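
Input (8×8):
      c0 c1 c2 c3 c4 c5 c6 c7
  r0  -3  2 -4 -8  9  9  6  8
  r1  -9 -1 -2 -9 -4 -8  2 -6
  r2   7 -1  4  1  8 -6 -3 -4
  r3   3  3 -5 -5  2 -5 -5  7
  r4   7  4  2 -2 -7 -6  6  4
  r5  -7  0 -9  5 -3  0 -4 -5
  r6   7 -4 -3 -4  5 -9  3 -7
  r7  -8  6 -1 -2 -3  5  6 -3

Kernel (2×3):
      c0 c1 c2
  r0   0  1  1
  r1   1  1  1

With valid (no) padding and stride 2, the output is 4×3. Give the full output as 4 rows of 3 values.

-14 -14 5
4 1 -17
-10 -16 -7
-10 -5 2

Output[0,0]: The receptive field on the input at this output position is [-3 2 -4 / -9 -1 -2]. Elementwise product with the kernel and sum: 2·1 + -4·1 + -9·1 + -1·1 + -2·1.
Output[0,1]: The receptive field on the input at this output position is [-4 -8 9 / -2 -9 -4]. Elementwise product with the kernel and sum: -8·1 + 9·1 + -2·1 + -9·1 + -4·1.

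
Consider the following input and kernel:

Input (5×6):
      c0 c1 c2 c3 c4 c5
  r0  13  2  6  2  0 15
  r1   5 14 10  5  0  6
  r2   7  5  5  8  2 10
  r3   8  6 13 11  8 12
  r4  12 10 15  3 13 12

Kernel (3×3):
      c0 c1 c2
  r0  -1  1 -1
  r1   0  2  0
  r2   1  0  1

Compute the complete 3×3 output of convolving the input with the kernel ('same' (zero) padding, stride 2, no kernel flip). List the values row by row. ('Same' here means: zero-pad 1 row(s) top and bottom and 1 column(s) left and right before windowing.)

40 31 11
11 18 16
26 26 11

Output[0,0]: The receptive field on the zero-padded input at this output position is [0 0 0 / 0 13 2 / 0 5 14]. Elementwise product with the kernel and sum: 0·-1 + 0·1 + 0·-1 + 13·2 + 0·1 + 14·1.
Output[0,1]: The receptive field on the zero-padded input at this output position is [0 0 0 / 2 6 2 / 14 10 5]. Elementwise product with the kernel and sum: 0·-1 + 0·1 + 0·-1 + 6·2 + 14·1 + 5·1.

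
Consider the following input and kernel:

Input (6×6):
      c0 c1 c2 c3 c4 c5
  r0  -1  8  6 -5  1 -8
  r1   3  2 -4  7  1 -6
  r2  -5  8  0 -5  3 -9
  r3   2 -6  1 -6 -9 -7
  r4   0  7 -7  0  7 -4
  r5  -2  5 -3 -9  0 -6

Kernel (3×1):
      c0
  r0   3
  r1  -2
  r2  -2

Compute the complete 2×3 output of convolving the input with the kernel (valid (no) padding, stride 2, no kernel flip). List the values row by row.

1 26 -5
-19 12 13

Output[0,0]: The receptive field on the input at this output position is [-1 / 3 / -5]. Elementwise product with the kernel and sum: -1·3 + 3·-2 + -5·-2.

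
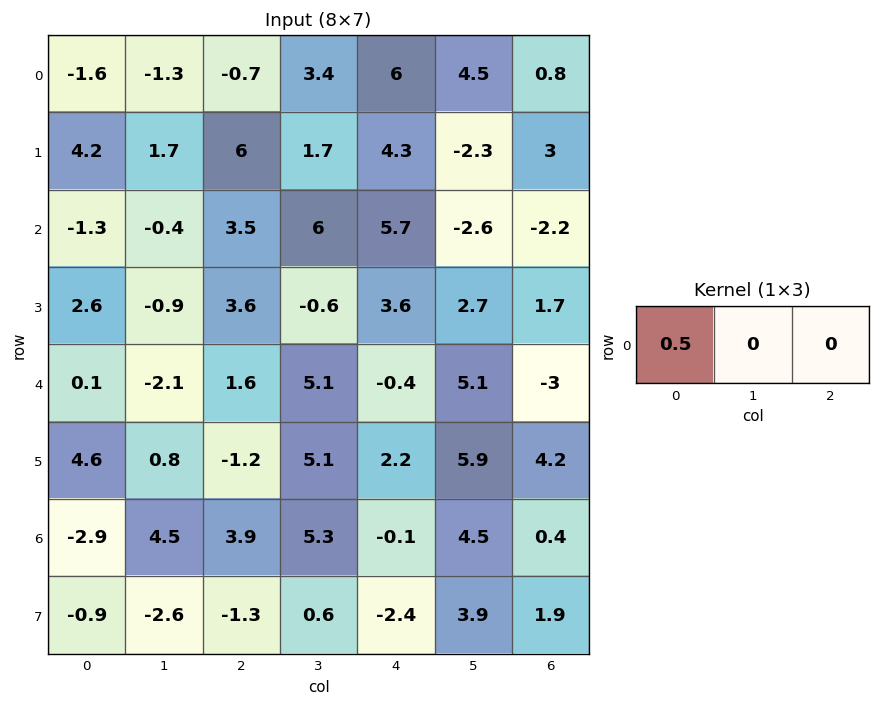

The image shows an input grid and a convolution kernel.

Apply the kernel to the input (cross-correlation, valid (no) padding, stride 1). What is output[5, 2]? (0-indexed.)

-0.6

The receptive field on the input at this output position is [-1.2 5.1 2.2]. Elementwise product with the kernel and sum: -1.2·0.5.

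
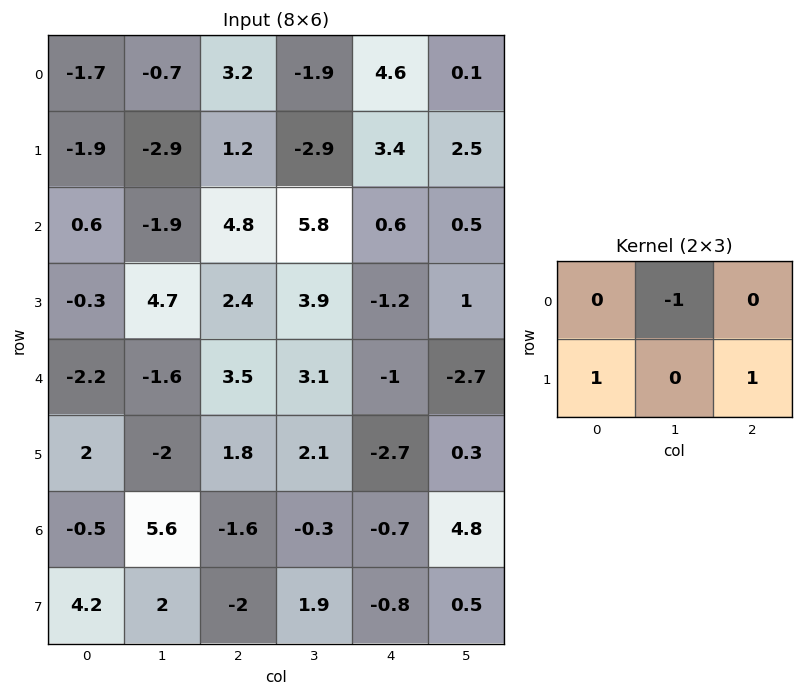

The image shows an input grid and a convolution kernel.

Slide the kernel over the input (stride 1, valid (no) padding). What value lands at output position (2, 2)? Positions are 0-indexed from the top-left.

The receptive field on the input at this output position is [4.8 5.8 0.6 / 2.4 3.9 -1.2]. Elementwise product with the kernel and sum: 5.8·-1 + 2.4·1 + -1.2·1.

-4.6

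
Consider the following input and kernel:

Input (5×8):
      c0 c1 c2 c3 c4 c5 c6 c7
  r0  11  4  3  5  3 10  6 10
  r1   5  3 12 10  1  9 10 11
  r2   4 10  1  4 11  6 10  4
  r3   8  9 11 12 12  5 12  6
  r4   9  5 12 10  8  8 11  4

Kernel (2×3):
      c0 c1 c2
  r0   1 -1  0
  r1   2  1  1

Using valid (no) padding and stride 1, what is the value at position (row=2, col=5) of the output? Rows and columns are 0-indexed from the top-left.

24

The receptive field on the input at this output position is [6 10 4 / 5 12 6]. Elementwise product with the kernel and sum: 6·1 + 10·-1 + 5·2 + 12·1 + 6·1.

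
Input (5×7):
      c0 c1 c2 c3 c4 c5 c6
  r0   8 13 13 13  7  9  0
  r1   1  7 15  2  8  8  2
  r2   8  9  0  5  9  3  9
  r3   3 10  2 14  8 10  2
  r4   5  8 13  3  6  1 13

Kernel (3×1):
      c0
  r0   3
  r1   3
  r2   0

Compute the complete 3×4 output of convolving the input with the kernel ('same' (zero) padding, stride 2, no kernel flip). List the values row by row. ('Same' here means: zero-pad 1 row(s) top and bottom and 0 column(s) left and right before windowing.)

Output[0,0]: The receptive field on the zero-padded input at this output position is [0 / 8 / 1]. Elementwise product with the kernel and sum: 0·3 + 8·3.

24 39 21 0
27 45 51 33
24 45 42 45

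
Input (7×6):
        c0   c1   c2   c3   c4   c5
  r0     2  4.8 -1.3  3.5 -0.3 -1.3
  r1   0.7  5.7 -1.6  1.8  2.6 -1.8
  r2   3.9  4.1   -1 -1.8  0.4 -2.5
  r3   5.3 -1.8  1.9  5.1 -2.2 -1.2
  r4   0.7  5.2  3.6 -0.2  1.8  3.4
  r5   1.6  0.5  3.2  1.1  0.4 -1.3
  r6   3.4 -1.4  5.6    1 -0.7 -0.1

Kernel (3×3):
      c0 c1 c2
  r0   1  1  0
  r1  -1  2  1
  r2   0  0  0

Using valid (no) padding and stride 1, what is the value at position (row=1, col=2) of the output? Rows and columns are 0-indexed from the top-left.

-2

The receptive field on the input at this output position is [-1.6 1.8 2.6 / -1 -1.8 0.4 / 1.9 5.1 -2.2]. Elementwise product with the kernel and sum: -1.6·1 + 1.8·1 + -1·-1 + -1.8·2 + 0.4·1.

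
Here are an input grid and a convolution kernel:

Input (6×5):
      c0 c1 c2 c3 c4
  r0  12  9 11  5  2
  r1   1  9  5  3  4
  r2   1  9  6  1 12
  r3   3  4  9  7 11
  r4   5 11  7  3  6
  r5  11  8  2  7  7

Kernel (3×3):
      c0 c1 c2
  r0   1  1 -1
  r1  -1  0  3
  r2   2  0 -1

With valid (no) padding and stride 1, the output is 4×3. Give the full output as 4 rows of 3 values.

20 32 21
19 6 41
31 50 27
34 13 13

Output[0,0]: The receptive field on the input at this output position is [12 9 11 / 1 9 5 / 1 9 6]. Elementwise product with the kernel and sum: 12·1 + 9·1 + 11·-1 + 1·-1 + 5·3 + 1·2 + 6·-1.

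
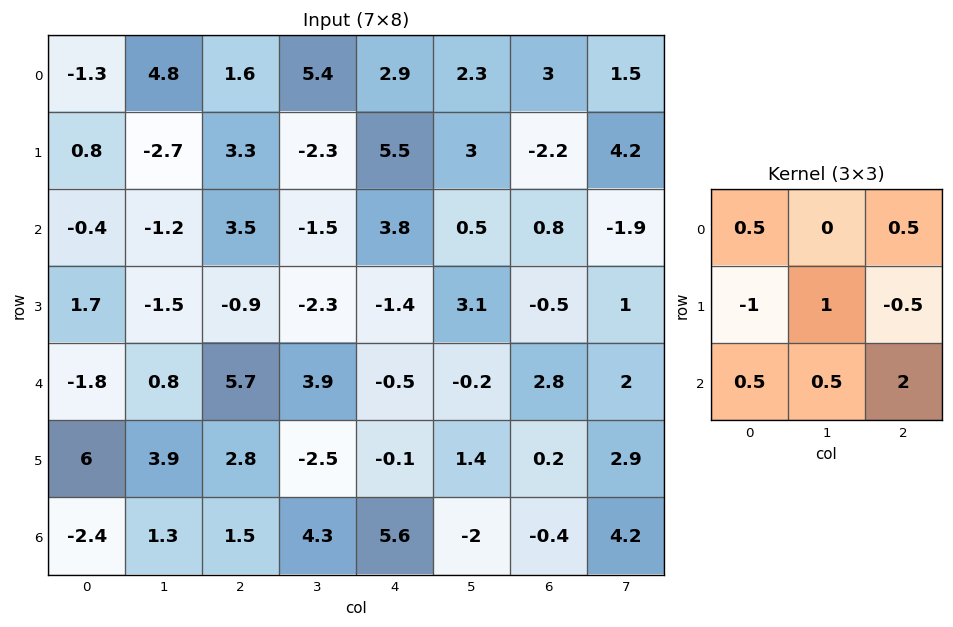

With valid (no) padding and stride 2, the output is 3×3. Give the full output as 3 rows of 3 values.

1.2 2.5 5.3
9.7 6.75 12.3
0.9 11.45 3.55

Output[0,0]: The receptive field on the input at this output position is [-1.3 4.8 1.6 / 0.8 -2.7 3.3 / -0.4 -1.2 3.5]. Elementwise product with the kernel and sum: -1.3·0.5 + 1.6·0.5 + 0.8·-1 + -2.7·1 + 3.3·-0.5 + -0.4·0.5 + -1.2·0.5 + 3.5·2.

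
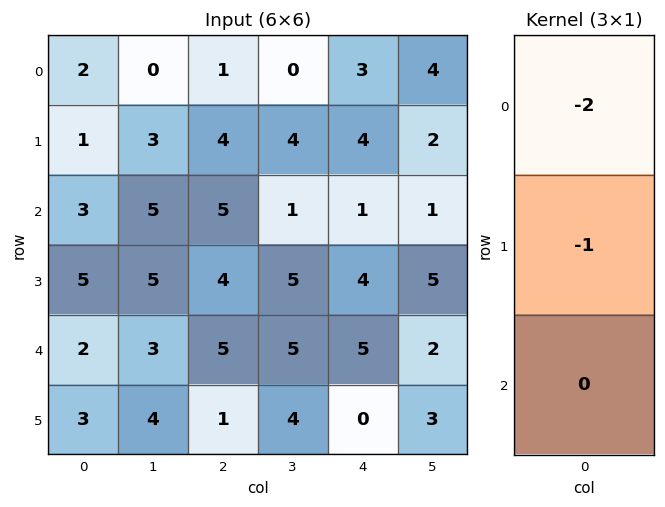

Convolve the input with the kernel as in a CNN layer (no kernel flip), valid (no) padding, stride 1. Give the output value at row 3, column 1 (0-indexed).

The receptive field on the input at this output position is [5 / 3 / 4]. Elementwise product with the kernel and sum: 5·-2 + 3·-1.

-13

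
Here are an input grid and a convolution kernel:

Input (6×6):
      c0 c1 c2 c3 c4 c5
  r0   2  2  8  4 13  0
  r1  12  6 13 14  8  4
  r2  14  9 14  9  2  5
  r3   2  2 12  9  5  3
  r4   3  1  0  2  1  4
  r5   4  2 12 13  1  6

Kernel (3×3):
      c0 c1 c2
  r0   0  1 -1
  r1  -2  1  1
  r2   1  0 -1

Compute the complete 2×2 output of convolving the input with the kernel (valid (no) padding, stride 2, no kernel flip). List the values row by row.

Output[0,0]: The receptive field on the input at this output position is [2 2 8 / 12 6 13 / 14 9 14]. Elementwise product with the kernel and sum: 2·1 + 8·-1 + 12·-2 + 6·1 + 13·1 + 14·1 + 14·-1.
Output[0,1]: The receptive field on the input at this output position is [8 4 13 / 13 14 8 / 14 9 2]. Elementwise product with the kernel and sum: 4·1 + 13·-1 + 13·-2 + 14·1 + 8·1 + 14·1 + 2·-1.

-11 -1
8 -4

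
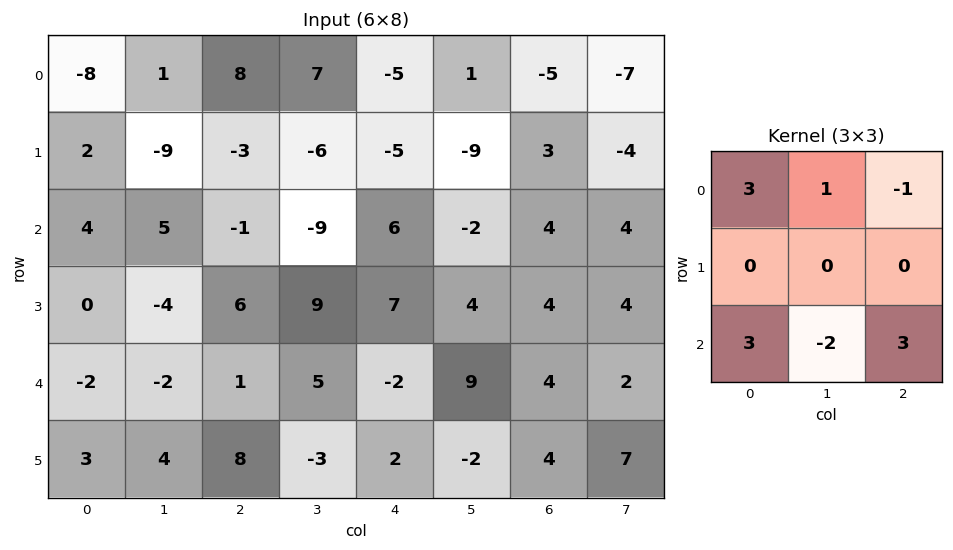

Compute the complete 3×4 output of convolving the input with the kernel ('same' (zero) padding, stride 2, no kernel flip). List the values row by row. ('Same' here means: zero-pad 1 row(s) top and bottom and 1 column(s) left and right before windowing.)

-31 -39 -35 -45
-1 -21 11 -4
10 -28 11 19

Output[0,0]: The receptive field on the zero-padded input at this output position is [0 0 0 / 0 -8 1 / 0 2 -9]. Elementwise product with the kernel and sum: 0·3 + 0·1 + 0·-1 + 0·3 + 2·-2 + -9·3.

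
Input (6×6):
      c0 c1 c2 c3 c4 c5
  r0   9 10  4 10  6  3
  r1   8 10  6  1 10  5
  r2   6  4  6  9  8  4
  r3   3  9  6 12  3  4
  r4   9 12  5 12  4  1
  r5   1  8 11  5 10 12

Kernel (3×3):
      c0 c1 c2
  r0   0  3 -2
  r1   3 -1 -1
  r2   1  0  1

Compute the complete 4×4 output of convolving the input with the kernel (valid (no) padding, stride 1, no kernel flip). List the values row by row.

42 28 39 13
35 34 -7 51
8 33 23 58
37 26 50 49

Output[0,0]: The receptive field on the input at this output position is [9 10 4 / 8 10 6 / 6 4 6]. Elementwise product with the kernel and sum: 10·3 + 4·-2 + 8·3 + 10·-1 + 6·-1 + 6·1 + 6·1.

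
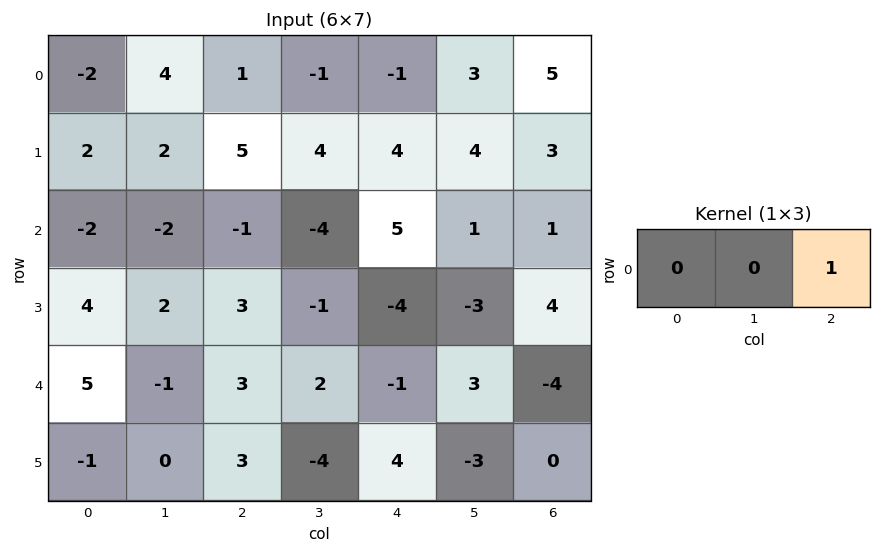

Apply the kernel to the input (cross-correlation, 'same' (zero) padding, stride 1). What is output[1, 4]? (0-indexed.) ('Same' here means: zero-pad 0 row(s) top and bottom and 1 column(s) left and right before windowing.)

The receptive field on the zero-padded input at this output position is [4 4 4]. Elementwise product with the kernel and sum: 4·1.

4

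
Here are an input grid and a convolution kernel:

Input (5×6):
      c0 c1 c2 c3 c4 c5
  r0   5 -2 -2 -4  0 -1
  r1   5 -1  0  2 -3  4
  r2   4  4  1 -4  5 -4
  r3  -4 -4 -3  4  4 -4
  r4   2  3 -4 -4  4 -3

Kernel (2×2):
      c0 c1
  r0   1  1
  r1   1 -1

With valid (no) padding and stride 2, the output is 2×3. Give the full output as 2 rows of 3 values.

Output[0,0]: The receptive field on the input at this output position is [5 -2 / 5 -1]. Elementwise product with the kernel and sum: 5·1 + -2·1 + 5·1 + -1·-1.

9 -8 -8
8 -10 9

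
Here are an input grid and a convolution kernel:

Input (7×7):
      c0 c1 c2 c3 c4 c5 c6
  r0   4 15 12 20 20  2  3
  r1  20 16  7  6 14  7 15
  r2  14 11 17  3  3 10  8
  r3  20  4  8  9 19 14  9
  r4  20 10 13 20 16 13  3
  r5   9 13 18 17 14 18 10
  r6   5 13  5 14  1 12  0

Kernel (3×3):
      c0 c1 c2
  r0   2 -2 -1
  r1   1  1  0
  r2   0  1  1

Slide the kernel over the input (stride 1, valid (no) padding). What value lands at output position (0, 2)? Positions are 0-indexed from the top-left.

-17

The receptive field on the input at this output position is [12 20 20 / 7 6 14 / 17 3 3]. Elementwise product with the kernel and sum: 12·2 + 20·-2 + 20·-1 + 7·1 + 6·1 + 3·1 + 3·1.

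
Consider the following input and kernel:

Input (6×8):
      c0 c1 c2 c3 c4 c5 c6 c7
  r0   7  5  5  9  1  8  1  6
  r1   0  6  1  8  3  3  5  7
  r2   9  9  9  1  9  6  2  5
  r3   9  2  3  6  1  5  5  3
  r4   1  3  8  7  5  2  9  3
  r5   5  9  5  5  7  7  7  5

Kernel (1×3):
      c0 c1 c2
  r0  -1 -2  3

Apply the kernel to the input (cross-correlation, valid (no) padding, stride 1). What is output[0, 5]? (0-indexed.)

The receptive field on the input at this output position is [8 1 6]. Elementwise product with the kernel and sum: 8·-1 + 1·-2 + 6·3.

8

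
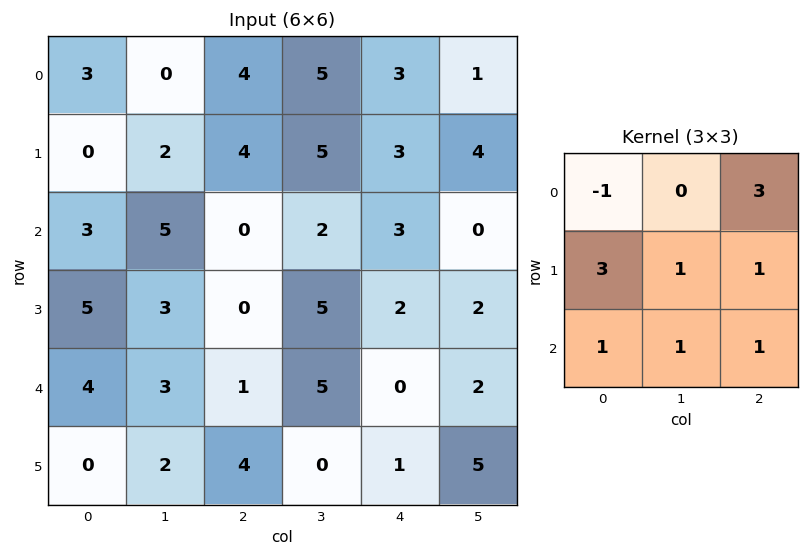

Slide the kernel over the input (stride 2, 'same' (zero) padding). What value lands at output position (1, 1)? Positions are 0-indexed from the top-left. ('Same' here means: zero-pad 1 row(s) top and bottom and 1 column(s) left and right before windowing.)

The receptive field on the zero-padded input at this output position is [2 4 5 / 5 0 2 / 3 0 5]. Elementwise product with the kernel and sum: 2·-1 + 5·3 + 5·3 + 0·1 + 2·1 + 3·1 + 0·1 + 5·1.

38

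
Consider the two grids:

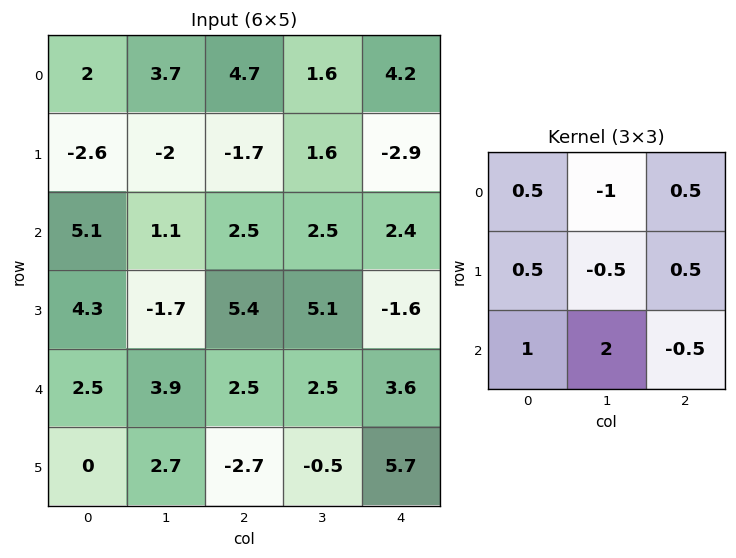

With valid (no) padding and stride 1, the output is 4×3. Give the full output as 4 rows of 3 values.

4.55 3.45 6.05
1.3 8.6 13.7
17.45 5.95 5
13.85 -4.2 -7.95

Output[0,0]: The receptive field on the input at this output position is [2 3.7 4.7 / -2.6 -2 -1.7 / 5.1 1.1 2.5]. Elementwise product with the kernel and sum: 2·0.5 + 3.7·-1 + 4.7·0.5 + -2.6·0.5 + -2·-0.5 + -1.7·0.5 + 5.1·1 + 1.1·2 + 2.5·-0.5.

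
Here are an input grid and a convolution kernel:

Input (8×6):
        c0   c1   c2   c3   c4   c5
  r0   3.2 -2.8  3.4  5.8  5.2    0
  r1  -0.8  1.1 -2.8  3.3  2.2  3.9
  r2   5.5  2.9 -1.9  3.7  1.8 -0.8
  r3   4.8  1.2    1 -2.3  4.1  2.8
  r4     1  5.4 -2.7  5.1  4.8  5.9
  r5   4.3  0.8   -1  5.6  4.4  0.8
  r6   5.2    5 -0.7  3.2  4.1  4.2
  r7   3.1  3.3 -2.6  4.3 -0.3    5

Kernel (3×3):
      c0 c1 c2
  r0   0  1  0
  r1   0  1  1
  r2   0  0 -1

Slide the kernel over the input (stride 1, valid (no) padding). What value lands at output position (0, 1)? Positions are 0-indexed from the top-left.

The receptive field on the input at this output position is [-2.8 3.4 5.8 / 1.1 -2.8 3.3 / 2.9 -1.9 3.7]. Elementwise product with the kernel and sum: 3.4·1 + -2.8·1 + 3.3·1 + 3.7·-1.

0.2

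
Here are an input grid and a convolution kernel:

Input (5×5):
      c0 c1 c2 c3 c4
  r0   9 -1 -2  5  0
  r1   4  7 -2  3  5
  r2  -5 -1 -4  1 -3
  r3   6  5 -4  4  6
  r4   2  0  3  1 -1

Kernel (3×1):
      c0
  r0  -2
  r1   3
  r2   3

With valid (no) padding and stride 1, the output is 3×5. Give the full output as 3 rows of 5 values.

Output[0,0]: The receptive field on the input at this output position is [9 / 4 / -5]. Elementwise product with the kernel and sum: 9·-2 + 4·3 + -5·3.

-21 20 -14 2 6
-5 -2 -20 9 -1
34 17 5 13 21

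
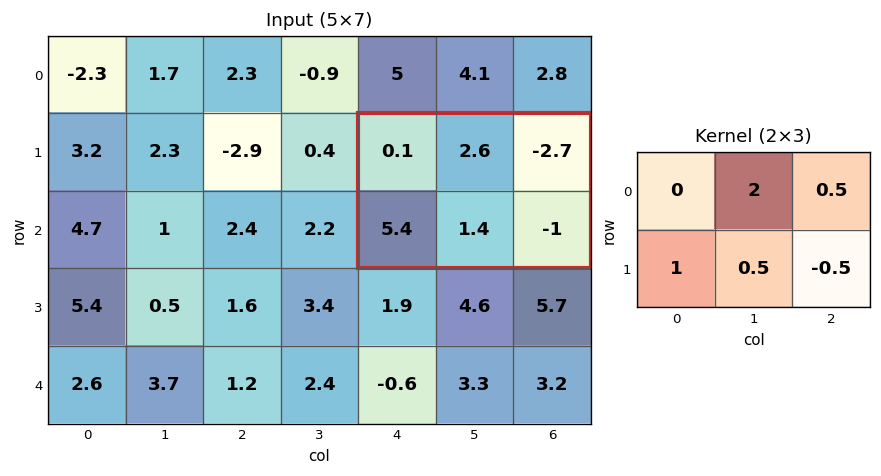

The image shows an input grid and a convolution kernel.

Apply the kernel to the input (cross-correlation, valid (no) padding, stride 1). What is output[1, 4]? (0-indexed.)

10.45

The receptive field on the input at this output position is [0.1 2.6 -2.7 / 5.4 1.4 -1]. Elementwise product with the kernel and sum: 2.6·2 + -2.7·0.5 + 5.4·1 + 1.4·0.5 + -1·-0.5.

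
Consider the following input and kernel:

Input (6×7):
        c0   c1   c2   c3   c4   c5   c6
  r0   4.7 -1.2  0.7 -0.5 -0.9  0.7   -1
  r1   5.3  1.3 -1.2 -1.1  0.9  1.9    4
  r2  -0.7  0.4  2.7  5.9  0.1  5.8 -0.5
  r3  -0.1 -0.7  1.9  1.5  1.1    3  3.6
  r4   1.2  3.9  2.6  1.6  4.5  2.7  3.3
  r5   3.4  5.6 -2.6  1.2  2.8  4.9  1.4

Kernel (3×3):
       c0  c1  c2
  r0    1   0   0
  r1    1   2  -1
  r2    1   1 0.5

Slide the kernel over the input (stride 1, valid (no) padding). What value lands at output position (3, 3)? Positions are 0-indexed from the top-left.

15.85

The receptive field on the input at this output position is [1.5 1.1 3 / 1.6 4.5 2.7 / 1.2 2.8 4.9]. Elementwise product with the kernel and sum: 1.5·1 + 1.6·1 + 4.5·2 + 2.7·-1 + 1.2·1 + 2.8·1 + 4.9·0.5.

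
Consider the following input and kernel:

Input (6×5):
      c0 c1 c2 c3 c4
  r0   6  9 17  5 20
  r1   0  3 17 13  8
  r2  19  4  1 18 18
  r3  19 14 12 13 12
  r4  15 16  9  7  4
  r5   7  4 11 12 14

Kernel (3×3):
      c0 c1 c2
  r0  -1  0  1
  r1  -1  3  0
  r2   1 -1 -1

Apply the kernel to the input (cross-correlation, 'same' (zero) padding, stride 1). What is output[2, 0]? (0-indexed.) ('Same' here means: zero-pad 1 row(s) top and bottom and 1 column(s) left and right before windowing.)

27

The receptive field on the zero-padded input at this output position is [0 0 3 / 0 19 4 / 0 19 14]. Elementwise product with the kernel and sum: 0·-1 + 3·1 + 0·-1 + 19·3 + 0·1 + 19·-1 + 14·-1.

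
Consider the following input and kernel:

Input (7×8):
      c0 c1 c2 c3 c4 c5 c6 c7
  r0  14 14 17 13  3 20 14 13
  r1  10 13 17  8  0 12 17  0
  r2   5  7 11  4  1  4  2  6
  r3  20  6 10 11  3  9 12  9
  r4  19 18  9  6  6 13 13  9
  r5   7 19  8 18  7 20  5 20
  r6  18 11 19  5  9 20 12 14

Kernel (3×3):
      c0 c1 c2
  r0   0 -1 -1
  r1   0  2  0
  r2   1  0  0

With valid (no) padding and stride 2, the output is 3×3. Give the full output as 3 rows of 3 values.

Output[0,0]: The receptive field on the input at this output position is [14 14 17 / 10 13 17 / 5 7 11]. Elementwise product with the kernel and sum: 14·-1 + 17·-1 + 13·2 + 5·1.

0 11 -9
13 26 18
29 43 23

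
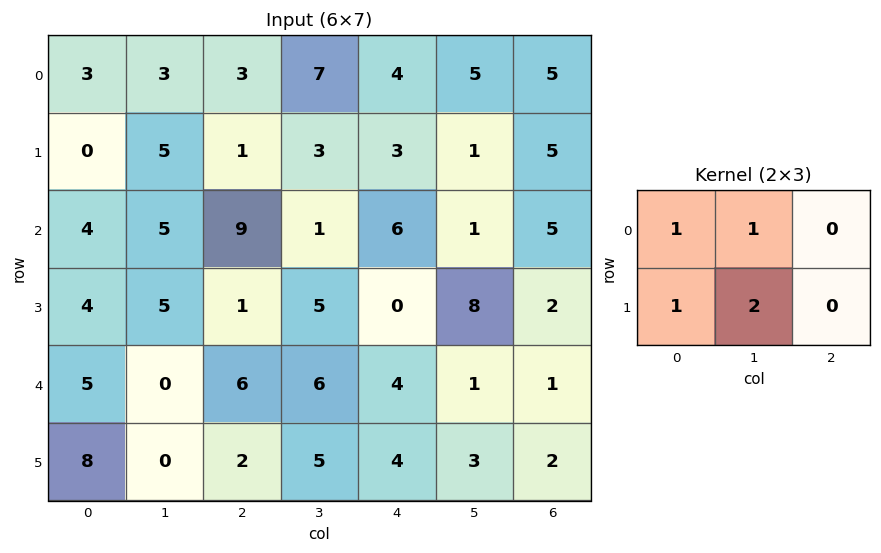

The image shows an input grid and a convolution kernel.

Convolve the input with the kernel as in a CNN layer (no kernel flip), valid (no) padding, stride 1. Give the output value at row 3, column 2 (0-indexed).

24

The receptive field on the input at this output position is [1 5 0 / 6 6 4]. Elementwise product with the kernel and sum: 1·1 + 5·1 + 6·1 + 6·2.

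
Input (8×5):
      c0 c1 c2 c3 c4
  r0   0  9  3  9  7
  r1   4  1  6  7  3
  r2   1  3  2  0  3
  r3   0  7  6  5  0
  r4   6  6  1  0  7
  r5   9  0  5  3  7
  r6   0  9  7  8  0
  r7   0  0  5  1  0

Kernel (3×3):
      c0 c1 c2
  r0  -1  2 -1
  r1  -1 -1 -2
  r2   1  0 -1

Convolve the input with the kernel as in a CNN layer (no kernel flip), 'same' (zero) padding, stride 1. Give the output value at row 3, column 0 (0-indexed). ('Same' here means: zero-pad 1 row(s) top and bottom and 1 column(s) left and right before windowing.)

The receptive field on the zero-padded input at this output position is [0 1 3 / 0 0 7 / 0 6 6]. Elementwise product with the kernel and sum: 0·-1 + 1·2 + 3·-1 + 0·-1 + 0·-1 + 7·-2 + 0·1 + 6·-1.

-21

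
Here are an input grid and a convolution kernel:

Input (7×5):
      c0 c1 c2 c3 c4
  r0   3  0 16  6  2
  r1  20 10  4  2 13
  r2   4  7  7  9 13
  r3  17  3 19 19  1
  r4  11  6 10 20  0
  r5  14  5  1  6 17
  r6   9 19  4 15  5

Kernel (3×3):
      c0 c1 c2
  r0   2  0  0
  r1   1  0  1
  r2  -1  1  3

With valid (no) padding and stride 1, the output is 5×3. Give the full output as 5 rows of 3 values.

Output[0,0]: The receptive field on the input at this output position is [3 0 16 / 20 10 4 / 4 7 7]. Elementwise product with the kernel and sum: 3·2 + 20·1 + 4·1 + 4·-1 + 7·1 + 7·3.

54 39 90
94 109 31
69 100 44
49 46 104
59 53 64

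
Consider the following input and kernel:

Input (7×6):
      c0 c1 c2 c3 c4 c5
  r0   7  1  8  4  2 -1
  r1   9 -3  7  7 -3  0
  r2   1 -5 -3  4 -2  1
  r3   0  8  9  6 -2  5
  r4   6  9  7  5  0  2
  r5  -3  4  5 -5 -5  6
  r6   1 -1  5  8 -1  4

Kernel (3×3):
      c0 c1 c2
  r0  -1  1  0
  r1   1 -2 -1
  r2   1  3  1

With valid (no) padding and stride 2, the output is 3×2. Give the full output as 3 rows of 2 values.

-15 -1
9 28
-10 46

Output[0,0]: The receptive field on the input at this output position is [7 1 8 / 9 -3 7 / 1 -5 -3]. Elementwise product with the kernel and sum: 7·-1 + 1·1 + 9·1 + -3·-2 + 7·-1 + 1·1 + -5·3 + -3·1.
Output[0,1]: The receptive field on the input at this output position is [8 4 2 / 7 7 -3 / -3 4 -2]. Elementwise product with the kernel and sum: 8·-1 + 4·1 + 7·1 + 7·-2 + -3·-1 + -3·1 + 4·3 + -2·1.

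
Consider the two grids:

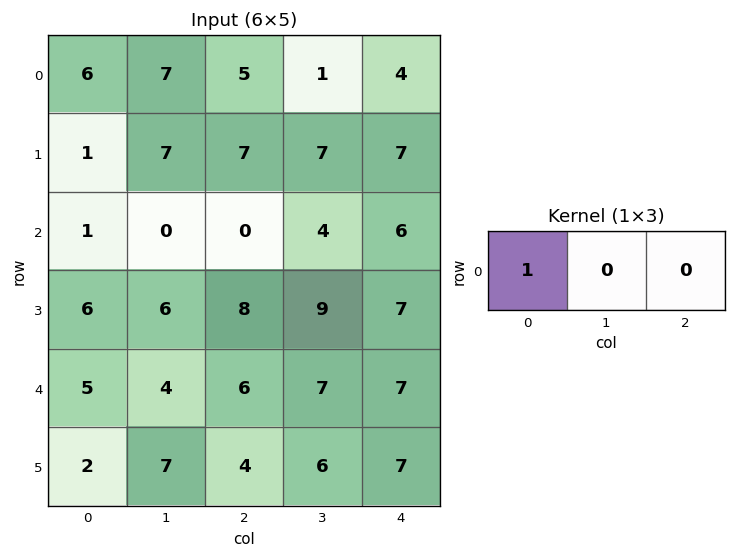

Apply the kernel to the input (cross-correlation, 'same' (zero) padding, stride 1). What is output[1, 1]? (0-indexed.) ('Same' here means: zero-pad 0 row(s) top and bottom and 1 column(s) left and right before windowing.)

The receptive field on the zero-padded input at this output position is [1 7 7]. Elementwise product with the kernel and sum: 1·1.

1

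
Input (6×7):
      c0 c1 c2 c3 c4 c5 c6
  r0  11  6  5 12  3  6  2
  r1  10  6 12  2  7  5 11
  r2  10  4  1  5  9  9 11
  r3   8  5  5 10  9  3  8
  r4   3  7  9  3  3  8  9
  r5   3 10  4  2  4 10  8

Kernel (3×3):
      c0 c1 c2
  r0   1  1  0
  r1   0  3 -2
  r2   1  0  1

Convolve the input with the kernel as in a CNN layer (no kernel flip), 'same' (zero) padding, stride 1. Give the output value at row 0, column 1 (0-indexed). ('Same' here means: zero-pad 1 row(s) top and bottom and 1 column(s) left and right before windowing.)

The receptive field on the zero-padded input at this output position is [0 0 0 / 11 6 5 / 10 6 12]. Elementwise product with the kernel and sum: 0·1 + 0·1 + 6·3 + 5·-2 + 10·1 + 12·1.

30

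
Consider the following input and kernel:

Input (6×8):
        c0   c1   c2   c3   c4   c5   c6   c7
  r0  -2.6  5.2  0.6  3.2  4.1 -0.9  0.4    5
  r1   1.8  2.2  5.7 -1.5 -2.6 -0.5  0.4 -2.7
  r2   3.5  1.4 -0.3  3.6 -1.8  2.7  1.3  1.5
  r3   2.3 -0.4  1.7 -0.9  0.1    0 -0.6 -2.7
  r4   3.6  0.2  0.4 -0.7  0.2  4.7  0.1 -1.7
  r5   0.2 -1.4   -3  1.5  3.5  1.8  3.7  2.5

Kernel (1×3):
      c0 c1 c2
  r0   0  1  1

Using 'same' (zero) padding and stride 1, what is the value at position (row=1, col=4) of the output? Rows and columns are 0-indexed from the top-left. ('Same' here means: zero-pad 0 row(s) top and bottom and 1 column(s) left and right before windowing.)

-3.1

The receptive field on the zero-padded input at this output position is [-1.5 -2.6 -0.5]. Elementwise product with the kernel and sum: -2.6·1 + -0.5·1.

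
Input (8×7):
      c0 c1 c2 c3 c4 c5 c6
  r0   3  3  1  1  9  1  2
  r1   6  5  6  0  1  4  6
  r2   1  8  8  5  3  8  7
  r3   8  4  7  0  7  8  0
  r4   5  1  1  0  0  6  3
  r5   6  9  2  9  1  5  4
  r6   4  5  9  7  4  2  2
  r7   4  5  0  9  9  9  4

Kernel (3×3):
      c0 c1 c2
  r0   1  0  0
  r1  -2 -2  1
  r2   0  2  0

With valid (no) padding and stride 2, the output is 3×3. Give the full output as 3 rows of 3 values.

Output[0,0]: The receptive field on the input at this output position is [3 3 1 / 6 5 6 / 1 8 8]. Elementwise product with the kernel and sum: 3·1 + 6·-2 + 5·-2 + 6·1 + 8·2.

3 0 21
-14 1 -15
-13 -6 -4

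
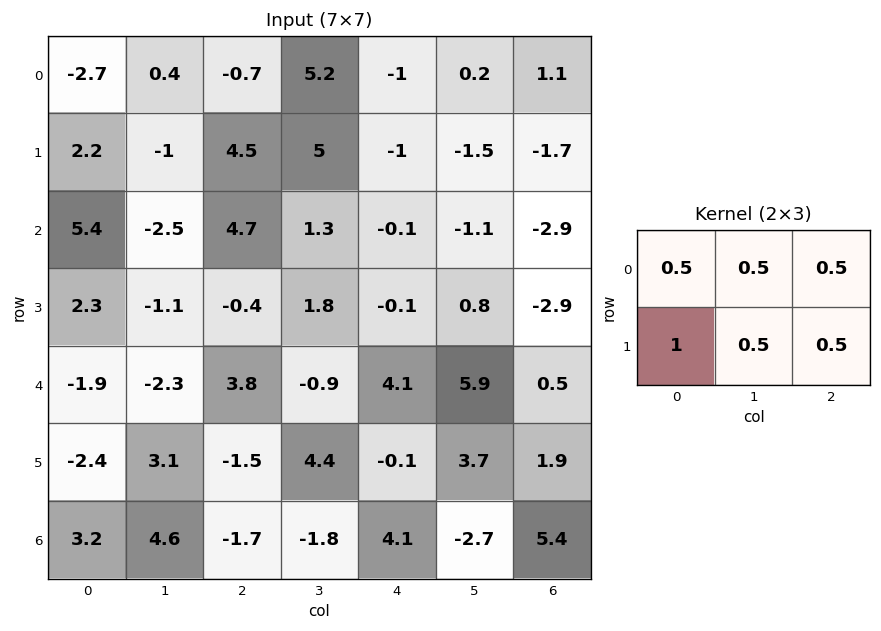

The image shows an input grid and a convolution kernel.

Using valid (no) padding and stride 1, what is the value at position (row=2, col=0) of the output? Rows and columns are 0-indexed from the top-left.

The receptive field on the input at this output position is [5.4 -2.5 4.7 / 2.3 -1.1 -0.4]. Elementwise product with the kernel and sum: 5.4·0.5 + -2.5·0.5 + 4.7·0.5 + 2.3·1 + -1.1·0.5 + -0.4·0.5.

5.35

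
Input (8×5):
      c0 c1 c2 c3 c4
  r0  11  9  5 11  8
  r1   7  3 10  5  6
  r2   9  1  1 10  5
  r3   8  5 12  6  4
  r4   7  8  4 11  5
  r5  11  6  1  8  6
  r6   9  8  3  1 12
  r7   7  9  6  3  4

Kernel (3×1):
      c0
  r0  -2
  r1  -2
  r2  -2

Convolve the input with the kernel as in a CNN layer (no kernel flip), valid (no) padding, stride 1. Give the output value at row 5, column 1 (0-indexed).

-46

The receptive field on the input at this output position is [6 / 8 / 9]. Elementwise product with the kernel and sum: 6·-2 + 8·-2 + 9·-2.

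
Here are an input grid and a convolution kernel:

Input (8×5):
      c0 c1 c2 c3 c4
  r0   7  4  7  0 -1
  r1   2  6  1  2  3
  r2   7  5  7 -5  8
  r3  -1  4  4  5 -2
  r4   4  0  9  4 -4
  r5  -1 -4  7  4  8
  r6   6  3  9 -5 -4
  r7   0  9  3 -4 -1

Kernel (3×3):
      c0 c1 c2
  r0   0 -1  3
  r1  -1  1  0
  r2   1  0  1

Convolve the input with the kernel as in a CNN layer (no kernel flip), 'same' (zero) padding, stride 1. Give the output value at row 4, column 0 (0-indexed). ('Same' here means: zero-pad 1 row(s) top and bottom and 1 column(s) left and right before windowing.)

13

The receptive field on the zero-padded input at this output position is [0 -1 4 / 0 4 0 / 0 -1 -4]. Elementwise product with the kernel and sum: -1·-1 + 4·3 + 0·-1 + 4·1 + 0·1 + -4·1.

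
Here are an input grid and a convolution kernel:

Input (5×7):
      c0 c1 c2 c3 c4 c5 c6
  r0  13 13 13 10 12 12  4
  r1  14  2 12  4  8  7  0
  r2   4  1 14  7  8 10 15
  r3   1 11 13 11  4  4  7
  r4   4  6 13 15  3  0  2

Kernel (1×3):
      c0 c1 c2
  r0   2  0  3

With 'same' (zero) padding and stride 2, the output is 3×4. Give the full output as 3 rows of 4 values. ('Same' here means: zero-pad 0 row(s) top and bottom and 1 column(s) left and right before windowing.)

39 56 56 24
3 23 44 20
18 57 30 0

Output[0,0]: The receptive field on the zero-padded input at this output position is [0 13 13]. Elementwise product with the kernel and sum: 0·2 + 13·3.
Output[0,1]: The receptive field on the zero-padded input at this output position is [13 13 10]. Elementwise product with the kernel and sum: 13·2 + 10·3.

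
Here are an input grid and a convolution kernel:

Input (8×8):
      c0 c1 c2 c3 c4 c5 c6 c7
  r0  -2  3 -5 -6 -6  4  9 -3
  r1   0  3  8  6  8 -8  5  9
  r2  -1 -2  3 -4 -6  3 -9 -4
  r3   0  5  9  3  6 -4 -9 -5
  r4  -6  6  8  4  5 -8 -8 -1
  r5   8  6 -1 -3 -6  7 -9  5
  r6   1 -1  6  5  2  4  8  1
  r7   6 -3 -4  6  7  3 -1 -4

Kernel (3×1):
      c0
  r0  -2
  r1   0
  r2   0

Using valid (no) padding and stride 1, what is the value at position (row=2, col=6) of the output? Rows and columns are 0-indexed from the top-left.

18

The receptive field on the input at this output position is [-9 / -9 / -8]. Elementwise product with the kernel and sum: -9·-2.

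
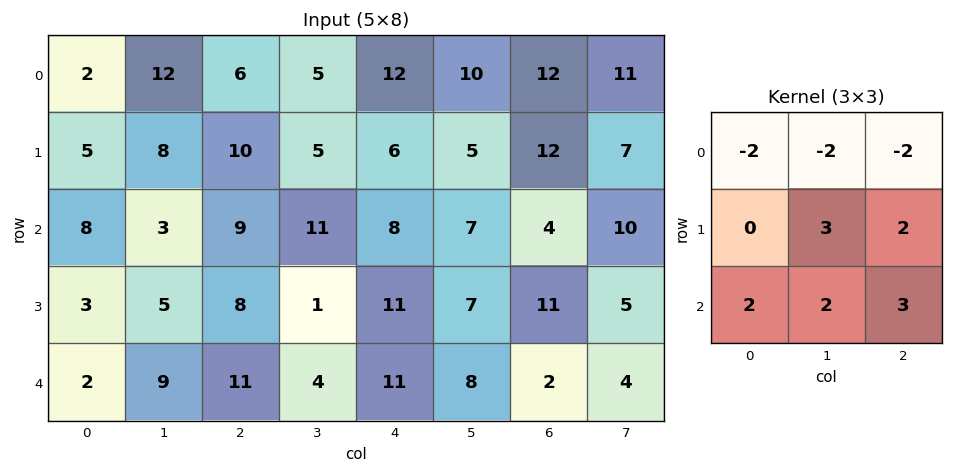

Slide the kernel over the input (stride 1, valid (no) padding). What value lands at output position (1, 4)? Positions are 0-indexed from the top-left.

The receptive field on the input at this output position is [6 5 12 / 8 7 4 / 11 7 11]. Elementwise product with the kernel and sum: 6·-2 + 5·-2 + 12·-2 + 7·3 + 4·2 + 11·2 + 7·2 + 11·3.

52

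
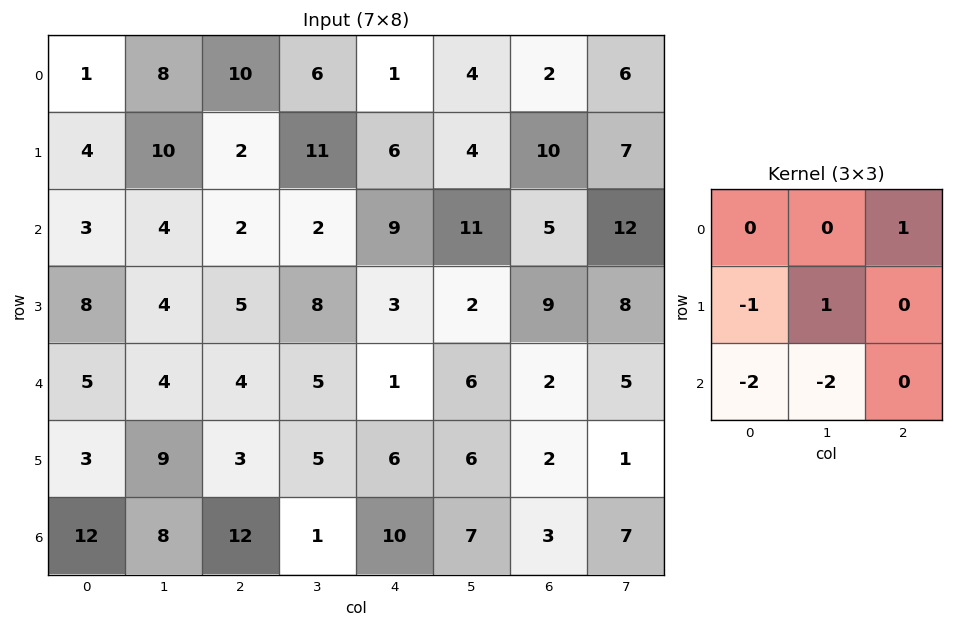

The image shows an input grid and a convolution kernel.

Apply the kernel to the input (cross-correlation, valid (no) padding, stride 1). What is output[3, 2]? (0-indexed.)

The receptive field on the input at this output position is [5 8 3 / 4 5 1 / 3 5 6]. Elementwise product with the kernel and sum: 3·1 + 4·-1 + 5·1 + 3·-2 + 5·-2.

-12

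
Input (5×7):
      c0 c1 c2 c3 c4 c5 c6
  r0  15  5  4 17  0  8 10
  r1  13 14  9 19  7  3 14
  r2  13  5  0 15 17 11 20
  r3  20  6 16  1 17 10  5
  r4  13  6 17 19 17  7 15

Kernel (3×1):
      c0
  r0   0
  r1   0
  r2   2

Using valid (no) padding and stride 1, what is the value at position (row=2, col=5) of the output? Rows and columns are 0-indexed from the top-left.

14

The receptive field on the input at this output position is [11 / 10 / 7]. Elementwise product with the kernel and sum: 7·2.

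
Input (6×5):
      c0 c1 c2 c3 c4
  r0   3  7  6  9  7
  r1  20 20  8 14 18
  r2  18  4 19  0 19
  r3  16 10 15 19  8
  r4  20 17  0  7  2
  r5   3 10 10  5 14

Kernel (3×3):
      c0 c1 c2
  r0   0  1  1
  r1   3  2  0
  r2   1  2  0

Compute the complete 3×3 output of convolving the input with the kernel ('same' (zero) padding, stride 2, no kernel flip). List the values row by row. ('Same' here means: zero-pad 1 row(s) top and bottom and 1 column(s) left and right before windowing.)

46 69 91
108 112 91
72 115 66

Output[0,0]: The receptive field on the zero-padded input at this output position is [0 0 0 / 0 3 7 / 0 20 20]. Elementwise product with the kernel and sum: 0·1 + 0·1 + 0·3 + 3·2 + 0·1 + 20·2.
Output[0,1]: The receptive field on the zero-padded input at this output position is [0 0 0 / 7 6 9 / 20 8 14]. Elementwise product with the kernel and sum: 0·1 + 0·1 + 7·3 + 6·2 + 20·1 + 8·2.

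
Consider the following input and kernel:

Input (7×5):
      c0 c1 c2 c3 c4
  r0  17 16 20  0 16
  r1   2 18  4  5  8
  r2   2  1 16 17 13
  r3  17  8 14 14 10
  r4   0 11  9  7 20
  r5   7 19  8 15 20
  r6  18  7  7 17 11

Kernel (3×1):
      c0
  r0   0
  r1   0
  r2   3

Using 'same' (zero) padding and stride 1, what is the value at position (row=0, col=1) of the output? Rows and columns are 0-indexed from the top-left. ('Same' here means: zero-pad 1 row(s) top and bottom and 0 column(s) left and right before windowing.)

The receptive field on the zero-padded input at this output position is [0 / 16 / 18]. Elementwise product with the kernel and sum: 18·3.

54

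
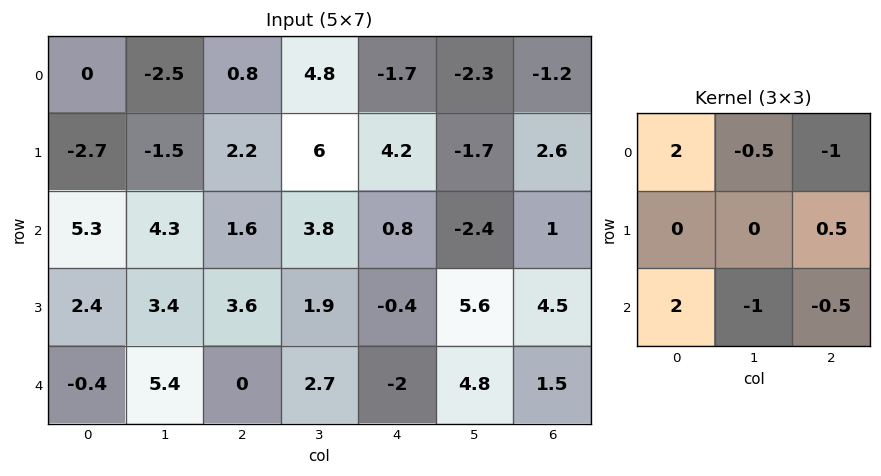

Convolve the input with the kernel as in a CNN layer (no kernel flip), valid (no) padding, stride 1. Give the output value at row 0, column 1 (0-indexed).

-2.1

The receptive field on the input at this output position is [-2.5 0.8 4.8 / -1.5 2.2 6 / 4.3 1.6 3.8]. Elementwise product with the kernel and sum: -2.5·2 + 0.8·-0.5 + 4.8·-1 + 6·0.5 + 4.3·2 + 1.6·-1 + 3.8·-0.5.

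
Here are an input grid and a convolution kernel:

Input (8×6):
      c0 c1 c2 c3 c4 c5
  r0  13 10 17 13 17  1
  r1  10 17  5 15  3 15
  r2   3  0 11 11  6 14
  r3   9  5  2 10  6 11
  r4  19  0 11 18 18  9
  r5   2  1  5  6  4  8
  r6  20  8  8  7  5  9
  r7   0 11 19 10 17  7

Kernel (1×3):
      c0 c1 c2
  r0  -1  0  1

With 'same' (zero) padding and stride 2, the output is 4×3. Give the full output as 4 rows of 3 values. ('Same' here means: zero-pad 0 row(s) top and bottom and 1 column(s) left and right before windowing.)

Output[0,0]: The receptive field on the zero-padded input at this output position is [0 13 10]. Elementwise product with the kernel and sum: 0·-1 + 10·1.

10 3 -12
0 11 3
0 18 -9
8 -1 2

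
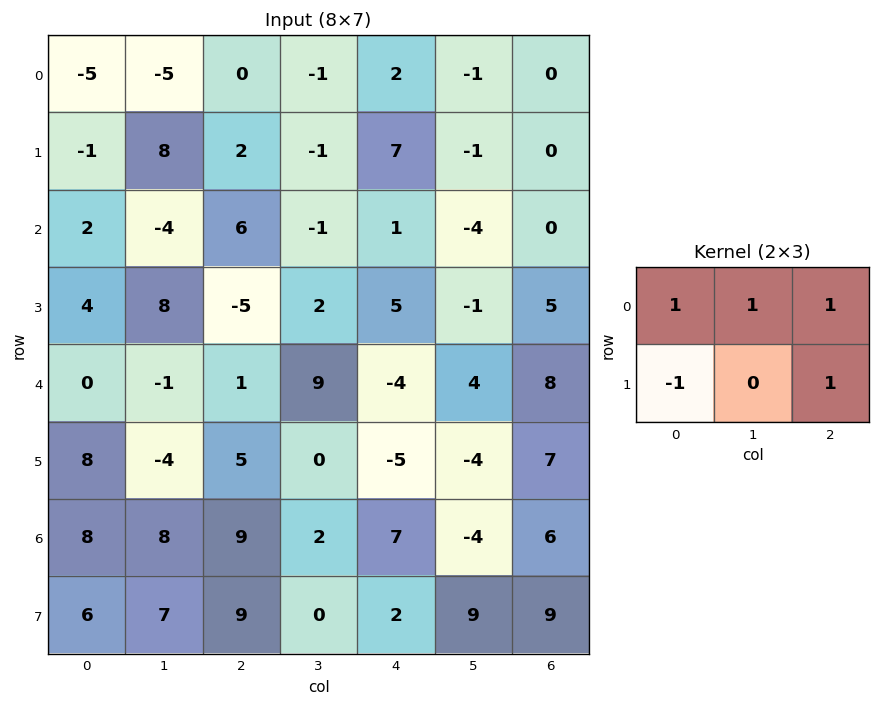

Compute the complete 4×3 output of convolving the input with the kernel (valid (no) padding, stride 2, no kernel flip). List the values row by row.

Output[0,0]: The receptive field on the input at this output position is [-5 -5 0 / -1 8 2]. Elementwise product with the kernel and sum: -5·1 + -5·1 + 0·1 + -1·-1 + 2·1.
Output[0,1]: The receptive field on the input at this output position is [0 -1 2 / 2 -1 7]. Elementwise product with the kernel and sum: 0·1 + -1·1 + 2·1 + 2·-1 + 7·1.

-7 6 -6
-5 16 -3
-3 -4 20
28 11 16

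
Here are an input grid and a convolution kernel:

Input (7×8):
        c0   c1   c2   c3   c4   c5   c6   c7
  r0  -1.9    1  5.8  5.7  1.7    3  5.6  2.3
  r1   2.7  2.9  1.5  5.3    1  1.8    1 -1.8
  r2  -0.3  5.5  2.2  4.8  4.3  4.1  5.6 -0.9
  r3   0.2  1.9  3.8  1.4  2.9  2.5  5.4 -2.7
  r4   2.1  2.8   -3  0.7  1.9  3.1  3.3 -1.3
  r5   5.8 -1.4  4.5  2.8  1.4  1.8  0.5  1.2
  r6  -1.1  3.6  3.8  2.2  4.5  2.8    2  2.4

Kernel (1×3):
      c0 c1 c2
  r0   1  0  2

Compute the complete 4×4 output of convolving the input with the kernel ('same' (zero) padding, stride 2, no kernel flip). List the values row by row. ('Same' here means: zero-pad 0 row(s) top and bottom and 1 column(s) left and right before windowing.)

2 12.4 11.7 7.6
11 15.1 13 2.3
5.6 4.2 6.9 0.5
7.2 8 7.8 7.6

Output[0,0]: The receptive field on the zero-padded input at this output position is [0 -1.9 1]. Elementwise product with the kernel and sum: 0·1 + 1·2.
Output[0,1]: The receptive field on the zero-padded input at this output position is [1 5.8 5.7]. Elementwise product with the kernel and sum: 1·1 + 5.7·2.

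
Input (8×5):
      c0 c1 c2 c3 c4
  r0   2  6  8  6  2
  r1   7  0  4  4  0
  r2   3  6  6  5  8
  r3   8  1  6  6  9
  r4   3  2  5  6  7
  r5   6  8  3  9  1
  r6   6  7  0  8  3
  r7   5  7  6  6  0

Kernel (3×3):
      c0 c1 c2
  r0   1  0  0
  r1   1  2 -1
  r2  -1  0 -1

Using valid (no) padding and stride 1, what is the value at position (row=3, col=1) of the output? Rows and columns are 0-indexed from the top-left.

-10

The receptive field on the input at this output position is [1 6 6 / 2 5 6 / 8 3 9]. Elementwise product with the kernel and sum: 1·1 + 2·1 + 5·2 + 6·-1 + 8·-1 + 9·-1.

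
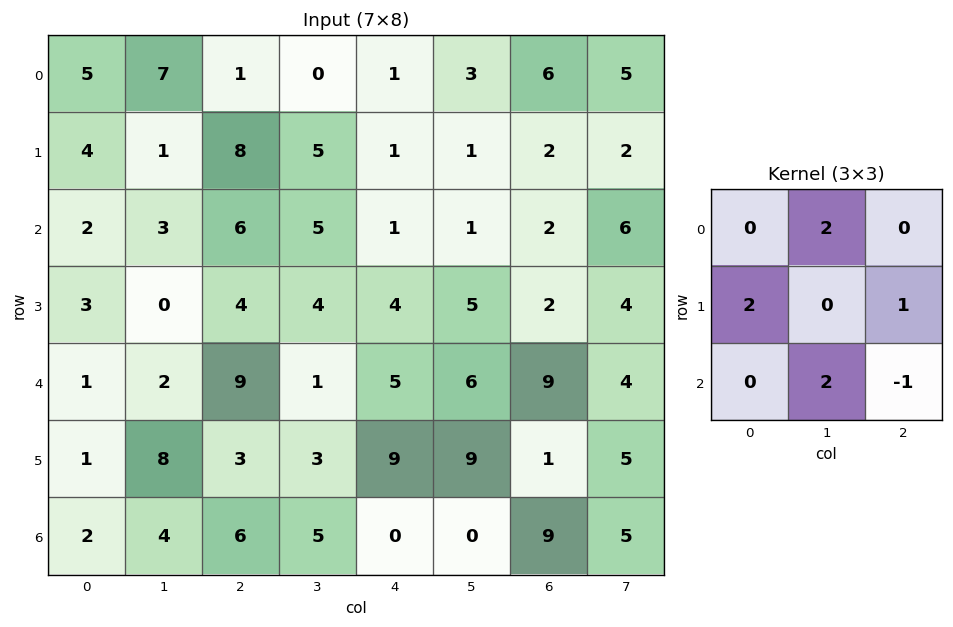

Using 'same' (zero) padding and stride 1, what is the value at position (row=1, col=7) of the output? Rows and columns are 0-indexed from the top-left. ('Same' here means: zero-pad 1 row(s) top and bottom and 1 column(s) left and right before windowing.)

26

The receptive field on the zero-padded input at this output position is [6 5 0 / 2 2 0 / 2 6 0]. Elementwise product with the kernel and sum: 5·2 + 2·2 + 0·1 + 6·2 + 0·-1.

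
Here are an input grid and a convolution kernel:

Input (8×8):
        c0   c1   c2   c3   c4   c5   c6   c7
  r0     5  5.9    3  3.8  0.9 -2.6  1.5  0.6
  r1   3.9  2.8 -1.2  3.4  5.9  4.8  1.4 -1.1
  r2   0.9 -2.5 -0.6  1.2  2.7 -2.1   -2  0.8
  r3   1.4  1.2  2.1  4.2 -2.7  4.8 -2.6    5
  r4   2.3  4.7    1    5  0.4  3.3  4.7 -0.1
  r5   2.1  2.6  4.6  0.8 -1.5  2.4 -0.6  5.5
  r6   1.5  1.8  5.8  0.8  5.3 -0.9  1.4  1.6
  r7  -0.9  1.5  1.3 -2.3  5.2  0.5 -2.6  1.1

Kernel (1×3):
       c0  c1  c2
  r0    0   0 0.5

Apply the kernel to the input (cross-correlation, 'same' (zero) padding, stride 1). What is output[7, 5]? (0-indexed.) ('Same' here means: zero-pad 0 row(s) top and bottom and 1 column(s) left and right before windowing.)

-1.3

The receptive field on the zero-padded input at this output position is [5.2 0.5 -2.6]. Elementwise product with the kernel and sum: -2.6·0.5.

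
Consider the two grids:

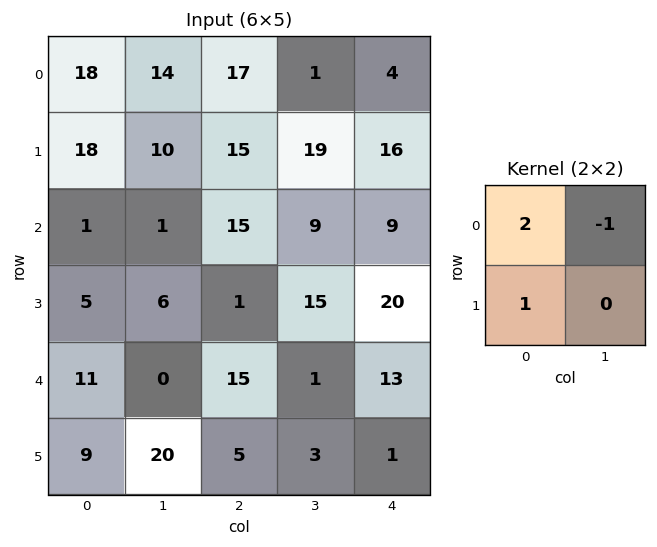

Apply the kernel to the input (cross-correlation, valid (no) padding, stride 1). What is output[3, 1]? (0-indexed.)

The receptive field on the input at this output position is [6 1 / 0 15]. Elementwise product with the kernel and sum: 6·2 + 1·-1 + 0·1.

11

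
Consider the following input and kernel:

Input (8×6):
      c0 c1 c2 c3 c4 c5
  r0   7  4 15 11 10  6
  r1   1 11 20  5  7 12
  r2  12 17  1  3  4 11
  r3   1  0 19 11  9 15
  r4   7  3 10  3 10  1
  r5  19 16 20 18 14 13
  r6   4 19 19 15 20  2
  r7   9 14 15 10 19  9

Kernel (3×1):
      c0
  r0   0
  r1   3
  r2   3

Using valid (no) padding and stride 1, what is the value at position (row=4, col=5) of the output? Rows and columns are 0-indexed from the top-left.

45

The receptive field on the input at this output position is [1 / 13 / 2]. Elementwise product with the kernel and sum: 13·3 + 2·3.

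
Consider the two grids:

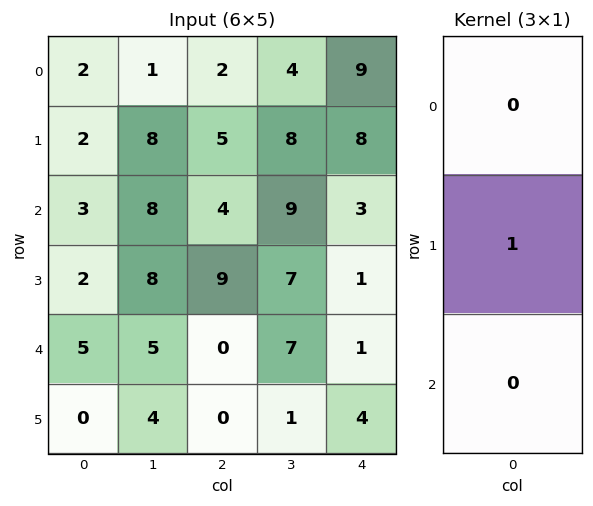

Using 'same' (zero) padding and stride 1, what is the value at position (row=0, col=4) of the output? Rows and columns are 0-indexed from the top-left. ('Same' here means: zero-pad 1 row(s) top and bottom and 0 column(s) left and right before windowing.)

9

The receptive field on the zero-padded input at this output position is [0 / 9 / 8]. Elementwise product with the kernel and sum: 9·1.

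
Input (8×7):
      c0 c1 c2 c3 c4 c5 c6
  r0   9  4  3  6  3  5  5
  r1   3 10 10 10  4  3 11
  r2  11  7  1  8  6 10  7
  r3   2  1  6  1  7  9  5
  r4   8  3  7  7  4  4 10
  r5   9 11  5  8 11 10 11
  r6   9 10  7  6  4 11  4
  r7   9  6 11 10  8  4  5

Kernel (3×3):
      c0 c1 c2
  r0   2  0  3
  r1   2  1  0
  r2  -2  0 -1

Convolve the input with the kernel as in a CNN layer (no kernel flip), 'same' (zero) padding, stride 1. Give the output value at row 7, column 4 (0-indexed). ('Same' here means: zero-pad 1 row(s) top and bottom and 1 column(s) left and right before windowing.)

73

The receptive field on the zero-padded input at this output position is [6 4 11 / 10 8 4 / 0 0 0]. Elementwise product with the kernel and sum: 6·2 + 11·3 + 10·2 + 8·1 + 0·-2 + 0·-1.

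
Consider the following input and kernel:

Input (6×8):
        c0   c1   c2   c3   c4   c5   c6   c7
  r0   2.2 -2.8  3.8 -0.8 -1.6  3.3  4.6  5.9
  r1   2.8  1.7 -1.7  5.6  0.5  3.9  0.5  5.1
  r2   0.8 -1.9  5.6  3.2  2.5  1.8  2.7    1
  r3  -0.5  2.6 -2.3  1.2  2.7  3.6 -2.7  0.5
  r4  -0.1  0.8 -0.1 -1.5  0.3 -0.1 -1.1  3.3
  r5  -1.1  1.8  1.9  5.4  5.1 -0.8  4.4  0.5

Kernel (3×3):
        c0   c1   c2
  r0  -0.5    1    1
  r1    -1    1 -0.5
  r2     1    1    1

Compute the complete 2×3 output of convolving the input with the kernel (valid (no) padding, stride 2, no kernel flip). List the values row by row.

4.15 14.05 18.85
8.15 3.75 4.6

Output[0,0]: The receptive field on the input at this output position is [2.2 -2.8 3.8 / 2.8 1.7 -1.7 / 0.8 -1.9 5.6]. Elementwise product with the kernel and sum: 2.2·-0.5 + -2.8·1 + 3.8·1 + 2.8·-1 + 1.7·1 + -1.7·-0.5 + 0.8·1 + -1.9·1 + 5.6·1.
Output[0,1]: The receptive field on the input at this output position is [3.8 -0.8 -1.6 / -1.7 5.6 0.5 / 5.6 3.2 2.5]. Elementwise product with the kernel and sum: 3.8·-0.5 + -0.8·1 + -1.6·1 + -1.7·-1 + 5.6·1 + 0.5·-0.5 + 5.6·1 + 3.2·1 + 2.5·1.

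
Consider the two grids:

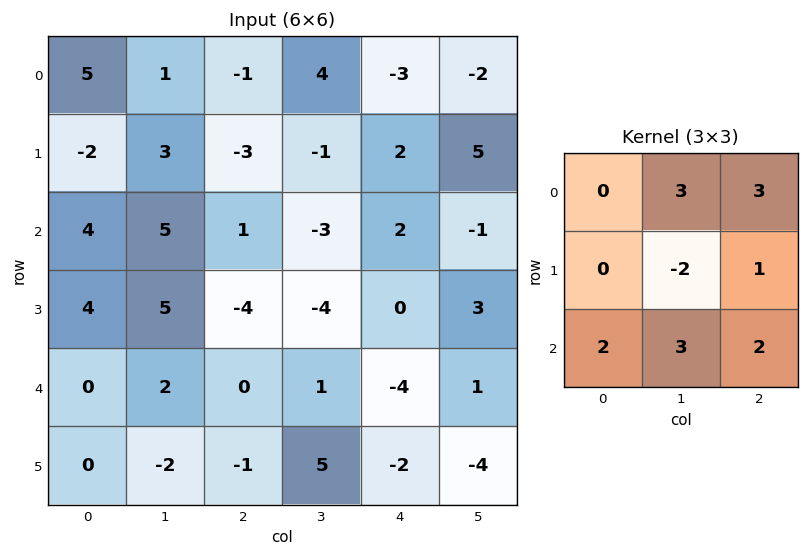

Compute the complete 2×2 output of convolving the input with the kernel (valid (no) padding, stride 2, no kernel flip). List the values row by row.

Output[0,0]: The receptive field on the input at this output position is [5 1 -1 / -2 3 -3 / 4 5 1]. Elementwise product with the kernel and sum: 1·3 + -1·3 + 3·-2 + -3·1 + 4·2 + 5·3 + 1·2.

16 4
10 0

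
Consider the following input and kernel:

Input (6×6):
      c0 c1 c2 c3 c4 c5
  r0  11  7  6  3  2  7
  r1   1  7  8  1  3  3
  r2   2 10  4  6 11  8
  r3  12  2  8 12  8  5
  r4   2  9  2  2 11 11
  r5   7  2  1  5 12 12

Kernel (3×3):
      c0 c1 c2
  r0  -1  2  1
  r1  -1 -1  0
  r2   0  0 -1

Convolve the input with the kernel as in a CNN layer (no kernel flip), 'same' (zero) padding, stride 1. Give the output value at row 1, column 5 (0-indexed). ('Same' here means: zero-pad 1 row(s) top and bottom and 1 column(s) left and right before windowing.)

6

The receptive field on the zero-padded input at this output position is [2 7 0 / 3 3 0 / 11 8 0]. Elementwise product with the kernel and sum: 2·-1 + 7·2 + 0·1 + 3·-1 + 3·-1 + 0·-1.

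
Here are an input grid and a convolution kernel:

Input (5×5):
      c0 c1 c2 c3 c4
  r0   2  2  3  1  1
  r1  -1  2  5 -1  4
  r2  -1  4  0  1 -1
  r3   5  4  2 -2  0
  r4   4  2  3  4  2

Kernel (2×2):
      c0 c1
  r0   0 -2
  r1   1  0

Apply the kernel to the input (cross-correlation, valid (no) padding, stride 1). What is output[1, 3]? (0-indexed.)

The receptive field on the input at this output position is [-1 4 / 1 -1]. Elementwise product with the kernel and sum: 4·-2 + 1·1.

-7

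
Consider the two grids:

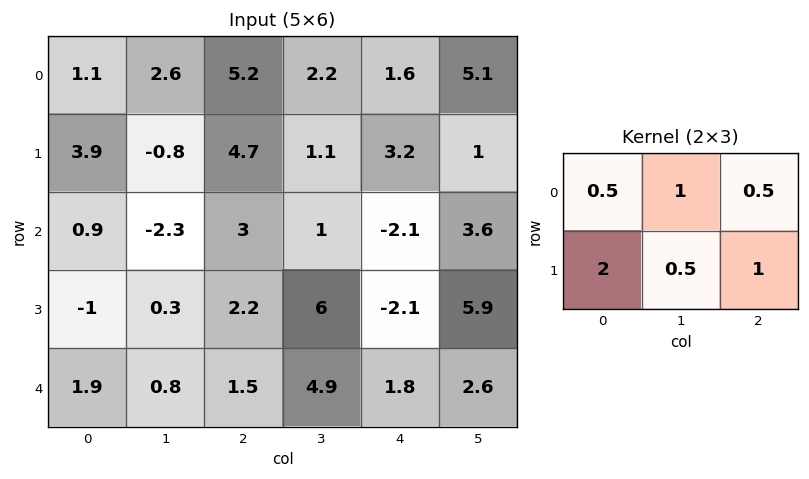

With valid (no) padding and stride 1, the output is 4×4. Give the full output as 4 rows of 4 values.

Output[0,0]: The receptive field on the input at this output position is [1.1 2.6 5.2 / 3.9 -0.8 4.7]. Elementwise product with the kernel and sum: 1.1·0.5 + 2.6·1 + 5.2·0.5 + 3.9·2 + -0.8·0.5 + 4.7·1.
Output[0,1]: The receptive field on the input at this output position is [2.6 5.2 2.2 / -0.8 4.7 1.1]. Elementwise product with the kernel and sum: 2.6·0.5 + 5.2·1 + 2.2·0.5 + -0.8·2 + 4.7·0.5 + 1.1·1.

17.85 9.45 18.75 10.05
7.15 2.75 9.45 8.8
0 10.05 6.75 17.05
6.6 12.6 13.3 17.15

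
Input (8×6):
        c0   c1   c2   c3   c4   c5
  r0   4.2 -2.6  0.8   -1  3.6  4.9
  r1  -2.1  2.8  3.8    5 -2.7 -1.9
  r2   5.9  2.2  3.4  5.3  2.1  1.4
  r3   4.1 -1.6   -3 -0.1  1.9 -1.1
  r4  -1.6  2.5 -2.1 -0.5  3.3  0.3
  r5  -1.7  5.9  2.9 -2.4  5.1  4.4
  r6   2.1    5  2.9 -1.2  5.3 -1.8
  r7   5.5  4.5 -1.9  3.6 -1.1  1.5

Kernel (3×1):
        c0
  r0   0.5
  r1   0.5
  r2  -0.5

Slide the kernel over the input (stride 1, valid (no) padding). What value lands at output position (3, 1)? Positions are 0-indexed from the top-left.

-2.5

The receptive field on the input at this output position is [-1.6 / 2.5 / 5.9]. Elementwise product with the kernel and sum: -1.6·0.5 + 2.5·0.5 + 5.9·-0.5.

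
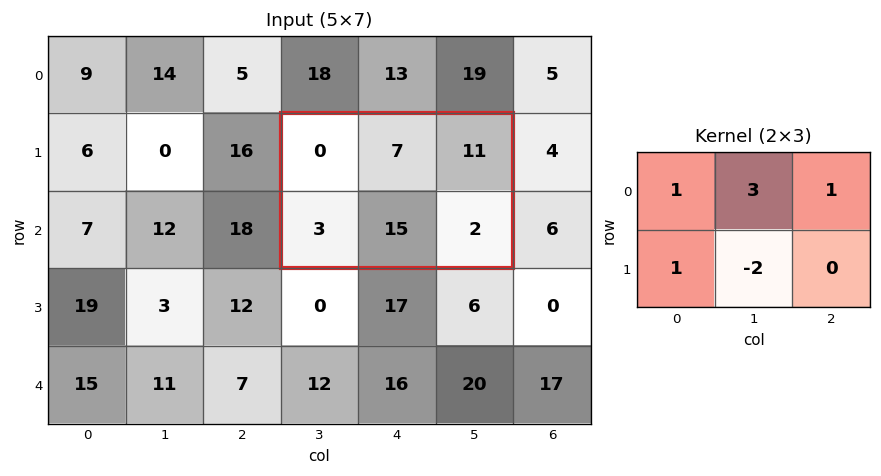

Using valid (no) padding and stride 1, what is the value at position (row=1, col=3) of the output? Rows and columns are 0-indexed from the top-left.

The receptive field on the input at this output position is [0 7 11 / 3 15 2]. Elementwise product with the kernel and sum: 0·1 + 7·3 + 11·1 + 3·1 + 15·-2.

5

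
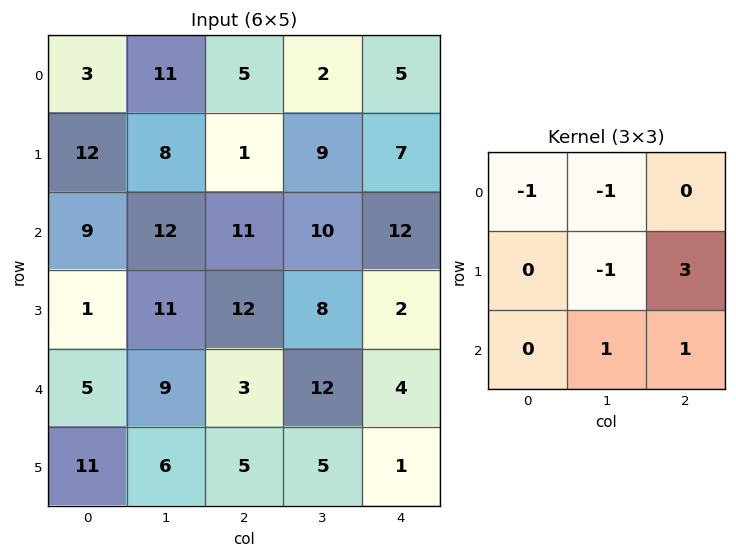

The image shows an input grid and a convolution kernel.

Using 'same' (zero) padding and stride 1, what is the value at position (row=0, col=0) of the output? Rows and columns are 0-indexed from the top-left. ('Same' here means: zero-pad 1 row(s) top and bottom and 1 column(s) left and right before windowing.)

50

The receptive field on the zero-padded input at this output position is [0 0 0 / 0 3 11 / 0 12 8]. Elementwise product with the kernel and sum: 0·-1 + 0·-1 + 3·-1 + 11·3 + 12·1 + 8·1.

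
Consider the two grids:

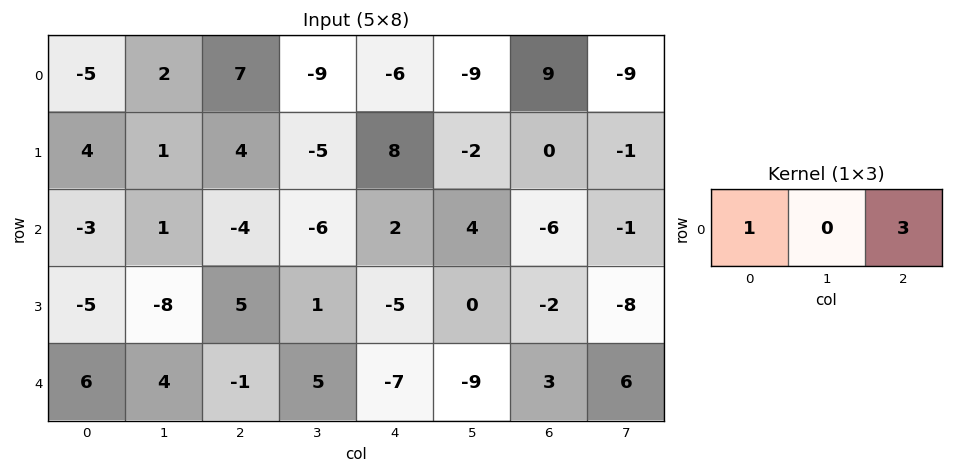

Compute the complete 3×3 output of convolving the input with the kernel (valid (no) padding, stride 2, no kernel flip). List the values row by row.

Output[0,0]: The receptive field on the input at this output position is [-5 2 7]. Elementwise product with the kernel and sum: -5·1 + 7·3.
Output[0,1]: The receptive field on the input at this output position is [7 -9 -6]. Elementwise product with the kernel and sum: 7·1 + -6·3.

16 -11 21
-15 2 -16
3 -22 2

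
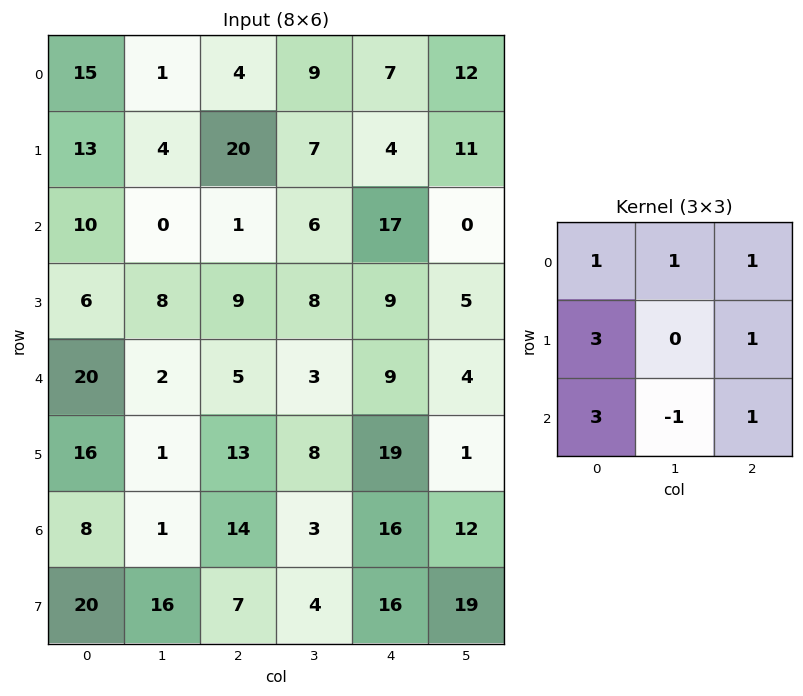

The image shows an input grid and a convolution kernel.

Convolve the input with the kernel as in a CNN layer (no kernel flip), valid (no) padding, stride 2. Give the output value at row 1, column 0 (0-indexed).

101

The receptive field on the input at this output position is [10 0 1 / 6 8 9 / 20 2 5]. Elementwise product with the kernel and sum: 10·1 + 0·1 + 1·1 + 6·3 + 9·1 + 20·3 + 2·-1 + 5·1.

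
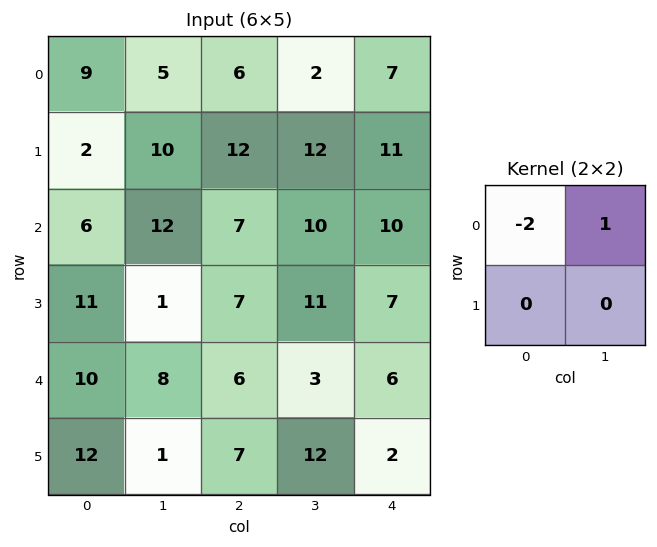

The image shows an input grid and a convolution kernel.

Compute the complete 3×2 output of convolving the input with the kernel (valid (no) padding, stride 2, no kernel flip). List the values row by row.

-13 -10
0 -4
-12 -9

Output[0,0]: The receptive field on the input at this output position is [9 5 / 2 10]. Elementwise product with the kernel and sum: 9·-2 + 5·1.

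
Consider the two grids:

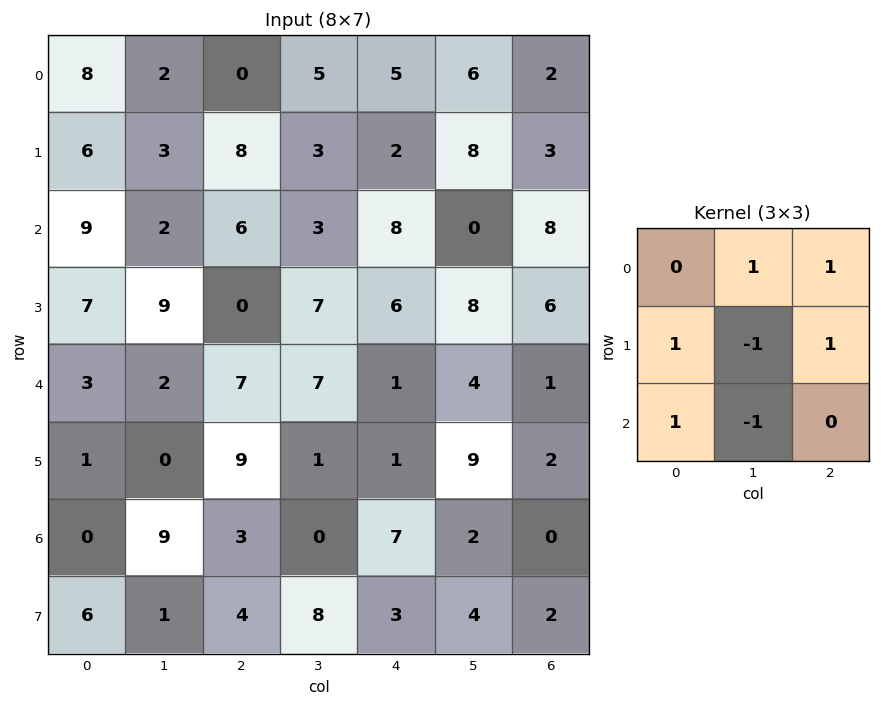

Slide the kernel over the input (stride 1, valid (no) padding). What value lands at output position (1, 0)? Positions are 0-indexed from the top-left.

The receptive field on the input at this output position is [6 3 8 / 9 2 6 / 7 9 0]. Elementwise product with the kernel and sum: 3·1 + 8·1 + 9·1 + 2·-1 + 6·1 + 7·1 + 9·-1.

22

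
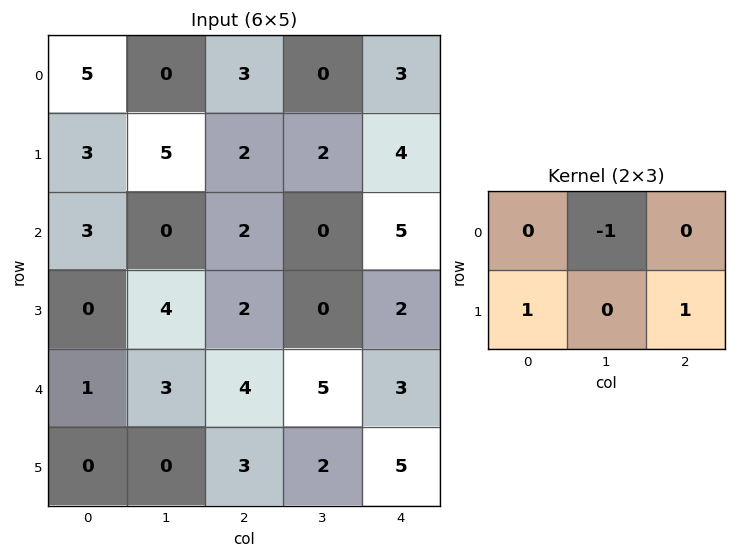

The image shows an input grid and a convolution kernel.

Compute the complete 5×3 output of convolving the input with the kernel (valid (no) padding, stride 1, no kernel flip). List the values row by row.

5 4 6
0 -2 5
2 2 4
1 6 7
0 -2 3

Output[0,0]: The receptive field on the input at this output position is [5 0 3 / 3 5 2]. Elementwise product with the kernel and sum: 0·-1 + 3·1 + 2·1.
Output[0,1]: The receptive field on the input at this output position is [0 3 0 / 5 2 2]. Elementwise product with the kernel and sum: 3·-1 + 5·1 + 2·1.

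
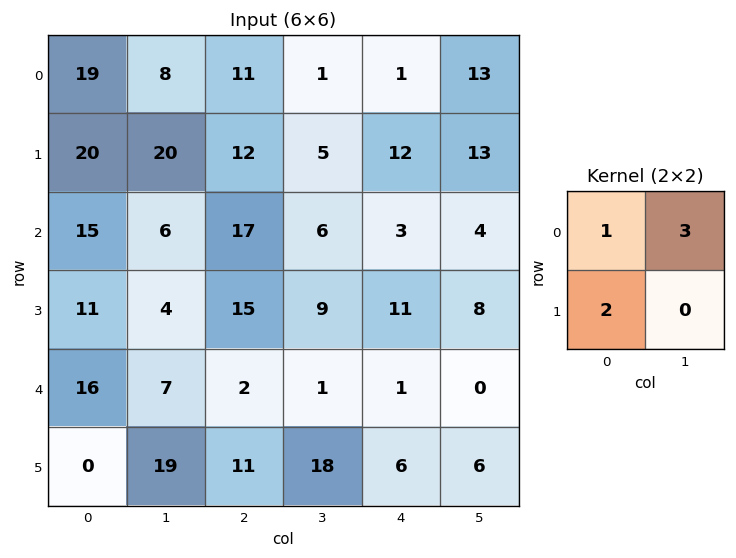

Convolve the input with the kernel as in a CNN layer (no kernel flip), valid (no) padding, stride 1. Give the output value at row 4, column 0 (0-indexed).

37

The receptive field on the input at this output position is [16 7 / 0 19]. Elementwise product with the kernel and sum: 16·1 + 7·3 + 0·2.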